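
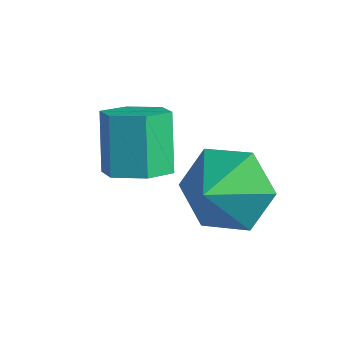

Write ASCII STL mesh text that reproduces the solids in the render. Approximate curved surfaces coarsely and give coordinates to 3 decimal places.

solid 
facet normal 0.403 -0.269 -0.875
outer loop
vertex -0.385 1.956 -0.088
vertex -0.97 2.152 -0.418
vertex -0.452 2.613 -0.321
endloop
endfacet
facet normal 0.910 0.218 0.352
outer loop
vertex -0.385 1.956 -0.088
vertex -0.452 2.613 -0.321
vertex -0.945 2.331 1.128
endloop
endfacet
facet normal 0.911 0.216 0.352
outer loop
vertex -0.945 2.331 1.128
vertex -0.452 2.613 -0.321
vertex -1.011 2.988 0.895
endloop
endfacet
facet normal -0.403 0.270 0.875
outer loop
vertex -0.945 2.331 1.128
vertex -1.011 2.988 0.895
vertex -1.53 2.528 0.798
endloop
endfacet
facet normal 0.403 -0.269 -0.875
outer loop
vertex -0.452 2.613 -0.321
vertex -0.97 2.152 -0.418
vertex -1.037 2.809 -0.651
endloop
endfacet
facet normal 0.372 0.921 -0.113
outer loop
vertex -0.452 2.613 -0.321
vertex -1.037 2.809 -0.651
vertex -1.011 2.988 0.895
endloop
endfacet
facet normal 0.372 0.921 -0.113
outer loop
vertex -1.011 2.988 0.895
vertex -1.037 2.809 -0.651
vertex -1.596 3.184 0.565
endloop
endfacet
facet normal -0.403 0.270 0.875
outer loop
vertex -1.011 2.988 0.895
vertex -1.596 3.184 0.565
vertex -1.53 2.528 0.798
endloop
endfacet
facet normal 0.403 -0.269 -0.875
outer loop
vertex -1.037 2.809 -0.651
vertex -0.97 2.152 -0.418
vertex -1.555 2.349 -0.748
endloop
endfacet
facet normal -0.538 0.704 -0.464
outer loop
vertex -1.037 2.809 -0.651
vertex -1.555 2.349 -0.748
vertex -1.596 3.184 0.565
endloop
endfacet
facet normal -0.537 0.704 -0.465
outer loop
vertex -1.596 3.184 0.565
vertex -1.555 2.349 -0.748
vertex -2.115 2.724 0.468
endloop
endfacet
facet normal -0.403 0.270 0.875
outer loop
vertex -1.596 3.184 0.565
vertex -2.115 2.724 0.468
vertex -1.53 2.528 0.798
endloop
endfacet
facet normal 0.403 -0.270 -0.875
outer loop
vertex -1.555 2.349 -0.748
vertex -0.97 2.152 -0.418
vertex -1.489 1.692 -0.515
endloop
endfacet
facet normal -0.910 -0.216 -0.353
outer loop
vertex -1.555 2.349 -0.748
vertex -1.489 1.692 -0.515
vertex -2.115 2.724 0.468
endloop
endfacet
facet normal -0.911 -0.218 -0.352
outer loop
vertex -2.115 2.724 0.468
vertex -1.489 1.692 -0.515
vertex -2.048 2.067 0.701
endloop
endfacet
facet normal -0.403 0.269 0.875
outer loop
vertex -2.115 2.724 0.468
vertex -2.048 2.067 0.701
vertex -1.53 2.528 0.798
endloop
endfacet
facet normal 0.403 -0.270 -0.875
outer loop
vertex -1.489 1.692 -0.515
vertex -0.97 2.152 -0.418
vertex -0.904 1.496 -0.185
endloop
endfacet
facet normal -0.372 -0.921 0.113
outer loop
vertex -1.489 1.692 -0.515
vertex -0.904 1.496 -0.185
vertex -2.048 2.067 0.701
endloop
endfacet
facet normal -0.372 -0.921 0.113
outer loop
vertex -2.048 2.067 0.701
vertex -0.904 1.496 -0.185
vertex -1.463 1.871 1.031
endloop
endfacet
facet normal -0.403 0.269 0.875
outer loop
vertex -2.048 2.067 0.701
vertex -1.463 1.871 1.031
vertex -1.53 2.528 0.798
endloop
endfacet
facet normal 0.403 -0.270 -0.875
outer loop
vertex -0.904 1.496 -0.185
vertex -0.97 2.152 -0.418
vertex -0.385 1.956 -0.088
endloop
endfacet
facet normal 0.537 -0.704 0.464
outer loop
vertex -0.904 1.496 -0.185
vertex -0.385 1.956 -0.088
vertex -1.463 1.871 1.031
endloop
endfacet
facet normal 0.538 -0.704 0.465
outer loop
vertex -1.463 1.871 1.031
vertex -0.385 1.956 -0.088
vertex -0.945 2.331 1.128
endloop
endfacet
facet normal -0.403 0.269 0.875
outer loop
vertex -1.463 1.871 1.031
vertex -0.945 2.331 1.128
vertex -1.53 2.528 0.798
endloop
endfacet
facet normal -0.322 0.807 -0.494
outer loop
vertex 0.631 3.577 -1.787
vertex -0.166 3.646 -1.155
vertex 0.704 4.129 -0.933
endloop
endfacet
facet normal 0.926 -0.347 0.145
outer loop
vertex 0.631 3.577 -1.787
vertex 0.704 4.129 -0.933
vertex 0.166 2.814 -0.645
endloop
endfacet
facet normal -0.322 0.808 -0.494
outer loop
vertex 0.704 4.129 -0.933
vertex -0.166 3.646 -1.155
vertex -0.093 4.198 -0.3
endloop
endfacet
facet normal 0.616 -0.080 0.784
outer loop
vertex 0.704 4.129 -0.933
vertex -0.093 4.198 -0.3
vertex 0.166 2.814 -0.645
endloop
endfacet
facet normal -0.323 0.807 -0.494
outer loop
vertex -0.093 4.198 -0.3
vertex -0.166 3.646 -1.155
vertex -0.963 3.714 -0.522
endloop
endfacet
facet normal -0.101 -0.258 0.961
outer loop
vertex -0.093 4.198 -0.3
vertex -0.963 3.714 -0.522
vertex 0.166 2.814 -0.645
endloop
endfacet
facet normal -0.323 0.807 -0.494
outer loop
vertex -0.963 3.714 -0.522
vertex -0.166 3.646 -1.155
vertex -1.036 3.162 -1.376
endloop
endfacet
facet normal -0.507 -0.704 0.498
outer loop
vertex -0.963 3.714 -0.522
vertex -1.036 3.162 -1.376
vertex 0.166 2.814 -0.645
endloop
endfacet
facet normal -0.323 0.807 -0.495
outer loop
vertex -1.036 3.162 -1.376
vertex -0.166 3.646 -1.155
vertex -0.239 3.093 -2.009
endloop
endfacet
facet normal -0.196 -0.971 -0.140
outer loop
vertex -1.036 3.162 -1.376
vertex -0.239 3.093 -2.009
vertex 0.166 2.814 -0.645
endloop
endfacet
facet normal -0.323 0.807 -0.495
outer loop
vertex -0.239 3.093 -2.009
vertex -0.166 3.646 -1.155
vertex 0.631 3.577 -1.787
endloop
endfacet
facet normal 0.522 -0.792 -0.317
outer loop
vertex -0.239 3.093 -2.009
vertex 0.631 3.577 -1.787
vertex 0.166 2.814 -0.645
endloop
endfacet

endsolid


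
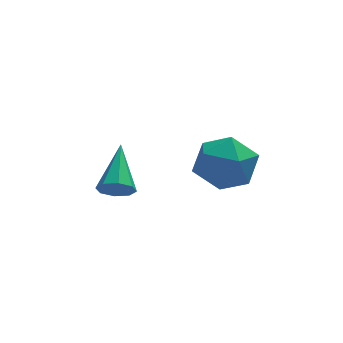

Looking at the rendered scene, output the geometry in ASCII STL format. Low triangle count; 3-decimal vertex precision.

solid 
facet normal -0.222 -0.829 -0.514
outer loop
vertex -0.471 2.202 -0.686
vertex -0.836 2.067 -0.311
vertex -0.847 2.354 -0.769
endloop
endfacet
facet normal 0.405 0.650 -0.643
outer loop
vertex -0.471 2.202 -0.686
vertex -0.847 2.354 -0.769
vertex -0.484 3.393 0.511
endloop
endfacet
facet normal -0.220 -0.829 -0.514
outer loop
vertex -0.847 2.354 -0.769
vertex -0.836 2.067 -0.311
vertex -1.216 2.337 -0.584
endloop
endfacet
facet normal -0.309 0.779 -0.545
outer loop
vertex -0.847 2.354 -0.769
vertex -1.216 2.337 -0.584
vertex -0.484 3.393 0.511
endloop
endfacet
facet normal -0.219 -0.829 -0.515
outer loop
vertex -1.216 2.337 -0.584
vertex -0.836 2.067 -0.311
vertex -1.363 2.162 -0.24
endloop
endfacet
facet normal -0.802 0.596 -0.039
outer loop
vertex -1.216 2.337 -0.584
vertex -1.363 2.162 -0.24
vertex -0.484 3.393 0.511
endloop
endfacet
facet normal -0.219 -0.830 -0.513
outer loop
vertex -1.363 2.162 -0.24
vertex -0.836 2.067 -0.311
vertex -1.201 1.932 0.063
endloop
endfacet
facet normal -0.788 0.209 0.580
outer loop
vertex -1.363 2.162 -0.24
vertex -1.201 1.932 0.063
vertex -0.484 3.393 0.511
endloop
endfacet
facet normal -0.222 -0.828 -0.515
outer loop
vertex -1.201 1.932 0.063
vertex -0.836 2.067 -0.311
vertex -0.826 1.78 0.146
endloop
endfacet
facet normal -0.274 -0.157 0.949
outer loop
vertex -1.201 1.932 0.063
vertex -0.826 1.78 0.146
vertex -0.484 3.393 0.511
endloop
endfacet
facet normal -0.220 -0.828 -0.515
outer loop
vertex -0.826 1.78 0.146
vertex -0.836 2.067 -0.311
vertex -0.457 1.797 -0.039
endloop
endfacet
facet normal 0.440 -0.286 0.851
outer loop
vertex -0.826 1.78 0.146
vertex -0.457 1.797 -0.039
vertex -0.484 3.393 0.511
endloop
endfacet
facet normal -0.220 -0.828 -0.515
outer loop
vertex -0.457 1.797 -0.039
vertex -0.836 2.067 -0.311
vertex -0.31 1.972 -0.383
endloop
endfacet
facet normal 0.933 -0.103 0.346
outer loop
vertex -0.457 1.797 -0.039
vertex -0.31 1.972 -0.383
vertex -0.484 3.393 0.511
endloop
endfacet
facet normal -0.220 -0.830 -0.513
outer loop
vertex -0.31 1.972 -0.383
vertex -0.836 2.067 -0.311
vertex -0.471 2.202 -0.686
endloop
endfacet
facet normal 0.919 0.284 -0.273
outer loop
vertex -0.31 1.972 -0.383
vertex -0.471 2.202 -0.686
vertex -0.484 3.393 0.511
endloop
endfacet
facet normal -0.907 0.254 0.336
outer loop
vertex 1.285 2.62 -0.256
vertex 1.52 2.285 0.632
vertex 1.695 3.218 0.399
endloop
endfacet
facet normal -0.700 0.688 -0.190
outer loop
vertex 1.285 2.62 -0.256
vertex 1.695 3.218 0.399
vertex 1.98 3.249 -0.536
endloop
endfacet
facet normal -0.571 0.290 -0.768
outer loop
vertex 1.285 2.62 -0.256
vertex 1.98 3.249 -0.536
vertex 1.98 2.334 -0.881
endloop
endfacet
facet normal -0.699 -0.392 -0.598
outer loop
vertex 1.285 2.62 -0.256
vertex 1.98 2.334 -0.881
vertex 1.696 1.738 -0.159
endloop
endfacet
facet normal -0.907 -0.413 0.084
outer loop
vertex 1.285 2.62 -0.256
vertex 1.696 1.738 -0.159
vertex 1.52 2.285 0.632
endloop
endfacet
facet normal -0.087 0.996 0.007
outer loop
vertex 1.98 3.249 -0.536
vertex 1.695 3.218 0.399
vertex 2.644 3.302 0.179
endloop
endfacet
facet normal -0.422 0.293 0.858
outer loop
vertex 1.695 3.218 0.399
vertex 1.52 2.285 0.632
vertex 2.36 2.706 0.901
endloop
endfacet
facet normal -0.422 -0.787 0.450
outer loop
vertex 1.52 2.285 0.632
vertex 1.696 1.738 -0.159
vertex 2.36 1.791 0.556
endloop
endfacet
facet normal -0.085 -0.752 -0.654
outer loop
vertex 1.696 1.738 -0.159
vertex 1.98 2.334 -0.881
vertex 2.645 1.822 -0.379
endloop
endfacet
facet normal 0.122 0.350 -0.929
outer loop
vertex 1.98 2.334 -0.881
vertex 1.98 3.249 -0.536
vertex 2.82 2.755 -0.612
endloop
endfacet
facet normal 0.699 0.392 0.598
outer loop
vertex 3.055 2.42 0.276
vertex 2.644 3.302 0.179
vertex 2.36 2.706 0.901
endloop
endfacet
facet normal 0.571 -0.290 0.768
outer loop
vertex 3.055 2.42 0.276
vertex 2.36 2.706 0.901
vertex 2.36 1.791 0.556
endloop
endfacet
facet normal 0.700 -0.688 0.190
outer loop
vertex 3.055 2.42 0.276
vertex 2.36 1.791 0.556
vertex 2.645 1.822 -0.379
endloop
endfacet
facet normal 0.907 -0.254 -0.336
outer loop
vertex 3.055 2.42 0.276
vertex 2.645 1.822 -0.379
vertex 2.82 2.755 -0.612
endloop
endfacet
facet normal 0.907 0.413 -0.084
outer loop
vertex 3.055 2.42 0.276
vertex 2.82 2.755 -0.612
vertex 2.644 3.302 0.179
endloop
endfacet
facet normal 0.085 0.752 0.654
outer loop
vertex 2.36 2.706 0.901
vertex 2.644 3.302 0.179
vertex 1.695 3.218 0.399
endloop
endfacet
facet normal -0.122 -0.350 0.929
outer loop
vertex 2.36 1.791 0.556
vertex 2.36 2.706 0.901
vertex 1.52 2.285 0.632
endloop
endfacet
facet normal 0.087 -0.996 -0.007
outer loop
vertex 2.645 1.822 -0.379
vertex 2.36 1.791 0.556
vertex 1.696 1.738 -0.159
endloop
endfacet
facet normal 0.422 -0.293 -0.858
outer loop
vertex 2.82 2.755 -0.612
vertex 2.645 1.822 -0.379
vertex 1.98 2.334 -0.881
endloop
endfacet
facet normal 0.422 0.787 -0.450
outer loop
vertex 2.644 3.302 0.179
vertex 2.82 2.755 -0.612
vertex 1.98 3.249 -0.536
endloop
endfacet

endsolid


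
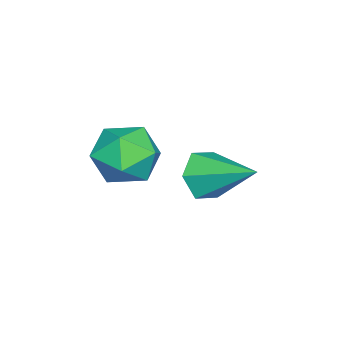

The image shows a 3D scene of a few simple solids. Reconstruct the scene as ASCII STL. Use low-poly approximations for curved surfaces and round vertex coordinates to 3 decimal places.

solid 
facet normal -0.207 -0.176 0.962
outer loop
vertex 2.374 -0.367 -1.297
vertex 2.651 -1.32 -1.412
vertex 3.324 -0.633 -1.141
endloop
endfacet
facet normal -0.002 0.501 0.866
outer loop
vertex 2.374 -0.367 -1.297
vertex 3.324 -0.633 -1.141
vertex 3.116 0.213 -1.631
endloop
endfacet
facet normal -0.448 0.801 0.397
outer loop
vertex 2.374 -0.367 -1.297
vertex 3.116 0.213 -1.631
vertex 2.315 0.049 -2.204
endloop
endfacet
facet normal -0.929 0.310 0.203
outer loop
vertex 2.374 -0.367 -1.297
vertex 2.315 0.049 -2.204
vertex 2.028 -0.898 -2.069
endloop
endfacet
facet normal -0.781 -0.293 0.552
outer loop
vertex 2.374 -0.367 -1.297
vertex 2.028 -0.898 -2.069
vertex 2.651 -1.32 -1.412
endloop
endfacet
facet normal 0.650 0.494 0.577
outer loop
vertex 3.116 0.213 -1.631
vertex 3.324 -0.633 -1.141
vertex 3.852 -0.382 -1.951
endloop
endfacet
facet normal 0.318 -0.601 0.733
outer loop
vertex 3.324 -0.633 -1.141
vertex 2.651 -1.32 -1.412
vertex 3.565 -1.329 -1.816
endloop
endfacet
facet normal -0.609 -0.790 0.070
outer loop
vertex 2.651 -1.32 -1.412
vertex 2.028 -0.898 -2.069
vertex 2.764 -1.493 -2.389
endloop
endfacet
facet normal -0.848 0.187 -0.495
outer loop
vertex 2.028 -0.898 -2.069
vertex 2.315 0.049 -2.204
vertex 2.556 -0.647 -2.879
endloop
endfacet
facet normal -0.071 0.981 -0.182
outer loop
vertex 2.315 0.049 -2.204
vertex 3.116 0.213 -1.631
vertex 3.229 0.04 -2.608
endloop
endfacet
facet normal 0.929 -0.310 -0.203
outer loop
vertex 3.506 -0.913 -2.723
vertex 3.852 -0.382 -1.951
vertex 3.565 -1.329 -1.816
endloop
endfacet
facet normal 0.448 -0.801 -0.397
outer loop
vertex 3.506 -0.913 -2.723
vertex 3.565 -1.329 -1.816
vertex 2.764 -1.493 -2.389
endloop
endfacet
facet normal 0.002 -0.501 -0.866
outer loop
vertex 3.506 -0.913 -2.723
vertex 2.764 -1.493 -2.389
vertex 2.556 -0.647 -2.879
endloop
endfacet
facet normal 0.207 0.176 -0.962
outer loop
vertex 3.506 -0.913 -2.723
vertex 2.556 -0.647 -2.879
vertex 3.229 0.04 -2.608
endloop
endfacet
facet normal 0.781 0.293 -0.552
outer loop
vertex 3.506 -0.913 -2.723
vertex 3.229 0.04 -2.608
vertex 3.852 -0.382 -1.951
endloop
endfacet
facet normal 0.848 -0.187 0.495
outer loop
vertex 3.565 -1.329 -1.816
vertex 3.852 -0.382 -1.951
vertex 3.324 -0.633 -1.141
endloop
endfacet
facet normal 0.071 -0.981 0.182
outer loop
vertex 2.764 -1.493 -2.389
vertex 3.565 -1.329 -1.816
vertex 2.651 -1.32 -1.412
endloop
endfacet
facet normal -0.650 -0.494 -0.577
outer loop
vertex 2.556 -0.647 -2.879
vertex 2.764 -1.493 -2.389
vertex 2.028 -0.898 -2.069
endloop
endfacet
facet normal -0.318 0.601 -0.733
outer loop
vertex 3.229 0.04 -2.608
vertex 2.556 -0.647 -2.879
vertex 2.315 0.049 -2.204
endloop
endfacet
facet normal 0.609 0.790 -0.070
outer loop
vertex 3.852 -0.382 -1.951
vertex 3.229 0.04 -2.608
vertex 3.116 0.213 -1.631
endloop
endfacet
facet normal -0.255 -0.856 -0.449
outer loop
vertex 2.78 1.124 -3.323
vertex 2.088 1.12 -2.923
vertex 2.135 1.48 -3.636
endloop
endfacet
facet normal 0.591 0.559 -0.582
outer loop
vertex 2.78 1.124 -3.323
vertex 2.135 1.48 -3.636
vertex 2.532 2.62 -2.137
endloop
endfacet
facet normal -0.255 -0.856 -0.449
outer loop
vertex 2.135 1.48 -3.636
vertex 2.088 1.12 -2.923
vertex 1.443 1.476 -3.236
endloop
endfacet
facet normal -0.307 0.795 -0.523
outer loop
vertex 2.135 1.48 -3.636
vertex 1.443 1.476 -3.236
vertex 2.532 2.62 -2.137
endloop
endfacet
facet normal -0.255 -0.856 -0.449
outer loop
vertex 1.443 1.476 -3.236
vertex 2.088 1.12 -2.923
vertex 1.395 1.116 -2.522
endloop
endfacet
facet normal -0.804 0.551 0.224
outer loop
vertex 1.443 1.476 -3.236
vertex 1.395 1.116 -2.522
vertex 2.532 2.62 -2.137
endloop
endfacet
facet normal -0.254 -0.857 -0.448
outer loop
vertex 1.395 1.116 -2.522
vertex 2.088 1.12 -2.923
vertex 2.04 0.761 -2.209
endloop
endfacet
facet normal -0.403 0.071 0.912
outer loop
vertex 1.395 1.116 -2.522
vertex 2.04 0.761 -2.209
vertex 2.532 2.62 -2.137
endloop
endfacet
facet normal -0.254 -0.857 -0.448
outer loop
vertex 2.04 0.761 -2.209
vertex 2.088 1.12 -2.923
vertex 2.733 0.765 -2.61
endloop
endfacet
facet normal 0.495 -0.164 0.853
outer loop
vertex 2.04 0.761 -2.209
vertex 2.733 0.765 -2.61
vertex 2.532 2.62 -2.137
endloop
endfacet
facet normal -0.254 -0.857 -0.448
outer loop
vertex 2.733 0.765 -2.61
vertex 2.088 1.12 -2.923
vertex 2.78 1.124 -3.323
endloop
endfacet
facet normal 0.991 0.080 0.106
outer loop
vertex 2.733 0.765 -2.61
vertex 2.78 1.124 -3.323
vertex 2.532 2.62 -2.137
endloop
endfacet

endsolid


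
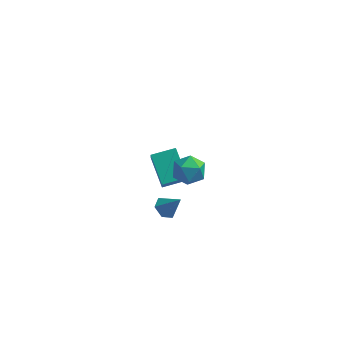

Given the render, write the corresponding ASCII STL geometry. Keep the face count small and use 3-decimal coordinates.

solid 
facet normal -0.867 -0.473 -0.160
outer loop
vertex -0.401 1.74 -3.826
vertex -1.36 3.166 -2.843
vertex -0.51 2.202 -4.603
endloop
endfacet
facet normal 0.485 -0.720 -0.496
outer loop
vertex 0.72 2.874 -4.377
vertex -0.401 1.74 -3.826
vertex -0.51 2.202 -4.603
endloop
endfacet
facet normal -0.866 -0.474 -0.159
outer loop
vertex -0.51 2.202 -4.603
vertex -1.36 3.166 -2.843
vertex -1.47 3.628 -3.62
endloop
endfacet
facet normal -0.120 0.507 -0.853
outer loop
vertex -1.47 3.628 -3.62
vertex 0.72 2.874 -4.377
vertex -0.51 2.202 -4.603
endloop
endfacet
facet normal 0.120 -0.507 0.853
outer loop
vertex -0.401 1.74 -3.826
vertex -0.13 3.838 -2.617
vertex -1.36 3.166 -2.843
endloop
endfacet
facet normal 0.484 -0.720 -0.497
outer loop
vertex 0.83 2.412 -3.6
vertex -0.401 1.74 -3.826
vertex 0.72 2.874 -4.377
endloop
endfacet
facet normal 0.120 -0.507 0.853
outer loop
vertex 0.83 2.412 -3.6
vertex -0.13 3.838 -2.617
vertex -0.401 1.74 -3.826
endloop
endfacet
facet normal -0.485 0.720 0.497
outer loop
vertex -1.36 3.166 -2.843
vertex -0.13 3.838 -2.617
vertex -1.47 3.628 -3.62
endloop
endfacet
facet normal -0.120 0.507 -0.853
outer loop
vertex -0.239 4.3 -3.394
vertex 0.72 2.874 -4.377
vertex -1.47 3.628 -3.62
endloop
endfacet
facet normal -0.484 0.720 0.496
outer loop
vertex -1.47 3.628 -3.62
vertex -0.13 3.838 -2.617
vertex -0.239 4.3 -3.394
endloop
endfacet
facet normal 0.866 0.473 0.159
outer loop
vertex -0.239 4.3 -3.394
vertex 0.83 2.412 -3.6
vertex 0.72 2.874 -4.377
endloop
endfacet
facet normal 0.866 0.473 0.160
outer loop
vertex -0.13 3.838 -2.617
vertex 0.83 2.412 -3.6
vertex -0.239 4.3 -3.394
endloop
endfacet
facet normal -0.603 0.072 -0.794
outer loop
vertex 1.364 -3.332 -0.617
vertex 0.919 -2.993 -0.248
vertex 1.398 -2.664 -0.582
endloop
endfacet
facet normal 0.971 -0.037 -0.237
outer loop
vertex 1.364 -3.332 -0.617
vertex 1.398 -2.664 -0.582
vertex 1.721 -3.087 0.808
endloop
endfacet
facet normal -0.603 0.070 -0.795
outer loop
vertex 1.398 -2.664 -0.582
vertex 0.919 -2.993 -0.248
vertex 0.952 -2.324 -0.214
endloop
endfacet
facet normal 0.646 0.759 0.081
outer loop
vertex 1.398 -2.664 -0.582
vertex 0.952 -2.324 -0.214
vertex 1.721 -3.087 0.808
endloop
endfacet
facet normal -0.603 0.070 -0.794
outer loop
vertex 0.952 -2.324 -0.214
vertex 0.919 -2.993 -0.248
vertex 0.474 -2.654 0.12
endloop
endfacet
facet normal -0.085 0.767 0.636
outer loop
vertex 0.952 -2.324 -0.214
vertex 0.474 -2.654 0.12
vertex 1.721 -3.087 0.808
endloop
endfacet
facet normal -0.603 0.071 -0.795
outer loop
vertex 0.474 -2.654 0.12
vertex 0.919 -2.993 -0.248
vertex 0.44 -3.322 0.086
endloop
endfacet
facet normal -0.488 -0.020 0.873
outer loop
vertex 0.474 -2.654 0.12
vertex 0.44 -3.322 0.086
vertex 1.721 -3.087 0.808
endloop
endfacet
facet normal -0.603 0.071 -0.795
outer loop
vertex 0.44 -3.322 0.086
vertex 0.919 -2.993 -0.248
vertex 0.886 -3.661 -0.283
endloop
endfacet
facet normal -0.162 -0.817 0.554
outer loop
vertex 0.44 -3.322 0.086
vertex 0.886 -3.661 -0.283
vertex 1.721 -3.087 0.808
endloop
endfacet
facet normal -0.604 0.071 -0.794
outer loop
vertex 0.886 -3.661 -0.283
vertex 0.919 -2.993 -0.248
vertex 1.364 -3.332 -0.617
endloop
endfacet
facet normal 0.567 -0.824 -0.000
outer loop
vertex 0.886 -3.661 -0.283
vertex 1.364 -3.332 -0.617
vertex 1.721 -3.087 0.808
endloop
endfacet
facet normal -0.758 0.640 -0.129
outer loop
vertex 1.486 -2.63 2.655
vertex 1.289 -2.679 3.568
vertex 1.888 -2.033 3.253
endloop
endfacet
facet normal -0.237 0.763 -0.602
outer loop
vertex 1.486 -2.63 2.655
vertex 1.888 -2.033 3.253
vertex 2.393 -2.418 2.566
endloop
endfacet
facet normal -0.134 0.165 -0.977
outer loop
vertex 1.486 -2.63 2.655
vertex 2.393 -2.418 2.566
vertex 2.106 -3.302 2.456
endloop
endfacet
facet normal -0.592 -0.328 -0.737
outer loop
vertex 1.486 -2.63 2.655
vertex 2.106 -3.302 2.456
vertex 1.423 -3.463 3.076
endloop
endfacet
facet normal -0.977 -0.034 -0.213
outer loop
vertex 1.486 -2.63 2.655
vertex 1.423 -3.463 3.076
vertex 1.289 -2.679 3.568
endloop
endfacet
facet normal 0.362 0.901 -0.239
outer loop
vertex 2.393 -2.418 2.566
vertex 1.888 -2.033 3.253
vertex 2.757 -2.337 3.424
endloop
endfacet
facet normal -0.481 0.702 0.526
outer loop
vertex 1.888 -2.033 3.253
vertex 1.289 -2.679 3.568
vertex 2.074 -2.498 4.044
endloop
endfacet
facet normal -0.835 -0.388 0.391
outer loop
vertex 1.289 -2.679 3.568
vertex 1.423 -3.463 3.076
vertex 1.787 -3.382 3.934
endloop
endfacet
facet normal -0.212 -0.863 -0.458
outer loop
vertex 1.423 -3.463 3.076
vertex 2.106 -3.302 2.456
vertex 2.292 -3.767 3.247
endloop
endfacet
facet normal 0.528 -0.066 -0.846
outer loop
vertex 2.106 -3.302 2.456
vertex 2.393 -2.418 2.566
vertex 2.891 -3.121 2.932
endloop
endfacet
facet normal 0.592 0.328 0.737
outer loop
vertex 2.694 -3.17 3.845
vertex 2.757 -2.337 3.424
vertex 2.074 -2.498 4.044
endloop
endfacet
facet normal 0.134 -0.165 0.977
outer loop
vertex 2.694 -3.17 3.845
vertex 2.074 -2.498 4.044
vertex 1.787 -3.382 3.934
endloop
endfacet
facet normal 0.237 -0.763 0.602
outer loop
vertex 2.694 -3.17 3.845
vertex 1.787 -3.382 3.934
vertex 2.292 -3.767 3.247
endloop
endfacet
facet normal 0.758 -0.640 0.129
outer loop
vertex 2.694 -3.17 3.845
vertex 2.292 -3.767 3.247
vertex 2.891 -3.121 2.932
endloop
endfacet
facet normal 0.977 0.034 0.213
outer loop
vertex 2.694 -3.17 3.845
vertex 2.891 -3.121 2.932
vertex 2.757 -2.337 3.424
endloop
endfacet
facet normal 0.212 0.863 0.458
outer loop
vertex 2.074 -2.498 4.044
vertex 2.757 -2.337 3.424
vertex 1.888 -2.033 3.253
endloop
endfacet
facet normal -0.528 0.066 0.846
outer loop
vertex 1.787 -3.382 3.934
vertex 2.074 -2.498 4.044
vertex 1.289 -2.679 3.568
endloop
endfacet
facet normal -0.362 -0.901 0.239
outer loop
vertex 2.292 -3.767 3.247
vertex 1.787 -3.382 3.934
vertex 1.423 -3.463 3.076
endloop
endfacet
facet normal 0.481 -0.702 -0.526
outer loop
vertex 2.891 -3.121 2.932
vertex 2.292 -3.767 3.247
vertex 2.106 -3.302 2.456
endloop
endfacet
facet normal 0.835 0.388 -0.391
outer loop
vertex 2.757 -2.337 3.424
vertex 2.891 -3.121 2.932
vertex 2.393 -2.418 2.566
endloop
endfacet

endsolid


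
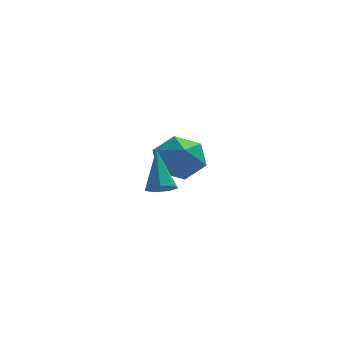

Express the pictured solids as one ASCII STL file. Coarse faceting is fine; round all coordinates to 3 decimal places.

solid 
facet normal -0.136 0.821 -0.555
outer loop
vertex 1.686 3.9 -1.151
vertex 0.918 3.416 -1.678
vertex 0.695 3.965 -0.812
endloop
endfacet
facet normal 0.329 0.166 0.930
outer loop
vertex 1.686 3.9 -1.151
vertex 0.695 3.965 -0.812
vertex 1.182 1.824 -0.602
endloop
endfacet
facet normal -0.136 0.821 -0.555
outer loop
vertex 0.695 3.965 -0.812
vertex 0.918 3.416 -1.678
vertex -0.073 3.481 -1.339
endloop
endfacet
facet normal -0.547 -0.042 0.836
outer loop
vertex 0.695 3.965 -0.812
vertex -0.073 3.481 -1.339
vertex 1.182 1.824 -0.602
endloop
endfacet
facet normal -0.136 0.821 -0.555
outer loop
vertex -0.073 3.481 -1.339
vertex 0.918 3.416 -1.678
vertex 0.15 2.932 -2.206
endloop
endfacet
facet normal -0.818 -0.557 0.142
outer loop
vertex -0.073 3.481 -1.339
vertex 0.15 2.932 -2.206
vertex 1.182 1.824 -0.602
endloop
endfacet
facet normal -0.136 0.821 -0.555
outer loop
vertex 0.15 2.932 -2.206
vertex 0.918 3.416 -1.678
vertex 1.141 2.867 -2.545
endloop
endfacet
facet normal -0.213 -0.863 -0.459
outer loop
vertex 0.15 2.932 -2.206
vertex 1.141 2.867 -2.545
vertex 1.182 1.824 -0.602
endloop
endfacet
facet normal -0.136 0.821 -0.555
outer loop
vertex 1.141 2.867 -2.545
vertex 0.918 3.416 -1.678
vertex 1.91 3.351 -2.018
endloop
endfacet
facet normal 0.662 -0.654 -0.365
outer loop
vertex 1.141 2.867 -2.545
vertex 1.91 3.351 -2.018
vertex 1.182 1.824 -0.602
endloop
endfacet
facet normal -0.136 0.821 -0.555
outer loop
vertex 1.91 3.351 -2.018
vertex 0.918 3.416 -1.678
vertex 1.686 3.9 -1.151
endloop
endfacet
facet normal 0.934 -0.140 0.330
outer loop
vertex 1.91 3.351 -2.018
vertex 1.686 3.9 -1.151
vertex 1.182 1.824 -0.602
endloop
endfacet
facet normal 0.131 -0.597 -0.791
outer loop
vertex 0.992 -1.747 -0.808
vertex 0.545 -1.491 -1.075
vertex 1.107 -1.347 -1.091
endloop
endfacet
facet normal 0.889 0.064 0.453
outer loop
vertex 0.992 -1.747 -0.808
vertex 1.107 -1.347 -1.091
vertex 0.315 -0.429 0.335
endloop
endfacet
facet normal 0.131 -0.598 -0.791
outer loop
vertex 1.107 -1.347 -1.091
vertex 0.545 -1.491 -1.075
vertex 0.798 -1.056 -1.362
endloop
endfacet
facet normal 0.710 0.701 -0.057
outer loop
vertex 1.107 -1.347 -1.091
vertex 0.798 -1.056 -1.362
vertex 0.315 -0.429 0.335
endloop
endfacet
facet normal 0.129 -0.597 -0.792
outer loop
vertex 0.798 -1.056 -1.362
vertex 0.545 -1.491 -1.075
vertex 0.299 -1.092 -1.416
endloop
endfacet
facet normal -0.029 0.935 -0.354
outer loop
vertex 0.798 -1.056 -1.362
vertex 0.299 -1.092 -1.416
vertex 0.315 -0.429 0.335
endloop
endfacet
facet normal 0.129 -0.597 -0.792
outer loop
vertex 0.299 -1.092 -1.416
vertex 0.545 -1.491 -1.075
vertex -0.014 -1.429 -1.213
endloop
endfacet
facet normal -0.777 0.591 -0.217
outer loop
vertex 0.299 -1.092 -1.416
vertex -0.014 -1.429 -1.213
vertex 0.315 -0.429 0.335
endloop
endfacet
facet normal 0.129 -0.597 -0.792
outer loop
vertex -0.014 -1.429 -1.213
vertex 0.545 -1.491 -1.075
vertex 0.093 -1.813 -0.906
endloop
endfacet
facet normal -0.966 -0.069 0.250
outer loop
vertex -0.014 -1.429 -1.213
vertex 0.093 -1.813 -0.906
vertex 0.315 -0.429 0.335
endloop
endfacet
facet normal 0.129 -0.597 -0.792
outer loop
vertex 0.093 -1.813 -0.906
vertex 0.545 -1.491 -1.075
vertex 0.541 -1.955 -0.726
endloop
endfacet
facet normal -0.456 -0.553 0.698
outer loop
vertex 0.093 -1.813 -0.906
vertex 0.541 -1.955 -0.726
vertex 0.315 -0.429 0.335
endloop
endfacet
facet normal 0.131 -0.597 -0.792
outer loop
vertex 0.541 -1.955 -0.726
vertex 0.545 -1.491 -1.075
vertex 0.992 -1.747 -0.808
endloop
endfacet
facet normal 0.370 -0.493 0.787
outer loop
vertex 0.541 -1.955 -0.726
vertex 0.992 -1.747 -0.808
vertex 0.315 -0.429 0.335
endloop
endfacet

endsolid


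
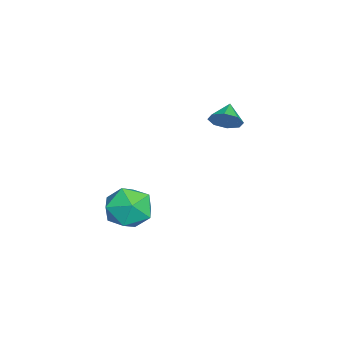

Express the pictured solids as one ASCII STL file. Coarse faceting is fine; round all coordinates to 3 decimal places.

solid 
facet normal 0.849 -0.119 -0.514
outer loop
vertex -1.651 3.349 0.309
vertex -2.076 3.391 -0.403
vertex -1.7 3.943 0.09
endloop
endfacet
facet normal -0.041 0.343 0.939
outer loop
vertex -1.651 3.349 0.309
vertex -1.7 3.943 0.09
vertex -3.044 3.529 0.183
endloop
endfacet
facet normal 0.850 -0.121 -0.513
outer loop
vertex -1.7 3.943 0.09
vertex -2.076 3.391 -0.403
vertex -1.968 4.214 -0.418
endloop
endfacet
facet normal -0.212 0.811 0.545
outer loop
vertex -1.7 3.943 0.09
vertex -1.968 4.214 -0.418
vertex -3.044 3.529 0.183
endloop
endfacet
facet normal 0.849 -0.121 -0.514
outer loop
vertex -1.968 4.214 -0.418
vertex -2.076 3.391 -0.403
vertex -2.3 4.003 -0.917
endloop
endfacet
facet normal -0.537 0.844 0.000
outer loop
vertex -1.968 4.214 -0.418
vertex -2.3 4.003 -0.917
vertex -3.044 3.529 0.183
endloop
endfacet
facet normal 0.850 -0.120 -0.513
outer loop
vertex -2.3 4.003 -0.917
vertex -2.076 3.391 -0.403
vertex -2.5 3.434 -1.115
endloop
endfacet
facet normal -0.825 0.421 -0.377
outer loop
vertex -2.3 4.003 -0.917
vertex -2.5 3.434 -1.115
vertex -3.044 3.529 0.183
endloop
endfacet
facet normal 0.850 -0.121 -0.513
outer loop
vertex -2.5 3.434 -1.115
vertex -2.076 3.391 -0.403
vertex -2.452 2.84 -0.896
endloop
endfacet
facet normal -0.907 -0.208 -0.365
outer loop
vertex -2.5 3.434 -1.115
vertex -2.452 2.84 -0.896
vertex -3.044 3.529 0.183
endloop
endfacet
facet normal 0.849 -0.120 -0.514
outer loop
vertex -2.452 2.84 -0.896
vertex -2.076 3.391 -0.403
vertex -2.183 2.569 -0.388
endloop
endfacet
facet normal -0.736 -0.677 0.029
outer loop
vertex -2.452 2.84 -0.896
vertex -2.183 2.569 -0.388
vertex -3.044 3.529 0.183
endloop
endfacet
facet normal 0.850 -0.120 -0.513
outer loop
vertex -2.183 2.569 -0.388
vertex -2.076 3.391 -0.403
vertex -1.852 2.779 0.111
endloop
endfacet
facet normal -0.412 -0.710 0.572
outer loop
vertex -2.183 2.569 -0.388
vertex -1.852 2.779 0.111
vertex -3.044 3.529 0.183
endloop
endfacet
facet normal 0.849 -0.121 -0.514
outer loop
vertex -1.852 2.779 0.111
vertex -2.076 3.391 -0.403
vertex -1.651 3.349 0.309
endloop
endfacet
facet normal -0.123 -0.287 0.950
outer loop
vertex -1.852 2.779 0.111
vertex -1.651 3.349 0.309
vertex -3.044 3.529 0.183
endloop
endfacet
facet normal 0.206 0.305 0.930
outer loop
vertex 3.052 0.46 -2.159
vertex 3.097 -0.711 -1.785
vertex 4.116 -0.156 -2.193
endloop
endfacet
facet normal 0.459 0.768 0.448
outer loop
vertex 3.052 0.46 -2.159
vertex 4.116 -0.156 -2.193
vertex 3.8 0.578 -3.128
endloop
endfacet
facet normal -0.091 0.995 0.051
outer loop
vertex 3.052 0.46 -2.159
vertex 3.8 0.578 -3.128
vertex 2.586 0.476 -3.298
endloop
endfacet
facet normal -0.682 0.673 0.288
outer loop
vertex 3.052 0.46 -2.159
vertex 2.586 0.476 -3.298
vertex 2.152 -0.32 -2.467
endloop
endfacet
facet normal -0.498 0.246 0.831
outer loop
vertex 3.052 0.46 -2.159
vertex 2.152 -0.32 -2.467
vertex 3.097 -0.711 -1.785
endloop
endfacet
facet normal 0.909 0.416 0.020
outer loop
vertex 3.8 0.578 -3.128
vertex 4.116 -0.156 -2.193
vertex 4.308 -0.52 -3.353
endloop
endfacet
facet normal 0.501 -0.331 0.800
outer loop
vertex 4.116 -0.156 -2.193
vertex 3.097 -0.711 -1.785
vertex 3.874 -1.316 -2.522
endloop
endfacet
facet normal -0.639 -0.427 0.640
outer loop
vertex 3.097 -0.711 -1.785
vertex 2.152 -0.32 -2.467
vertex 2.66 -1.418 -2.692
endloop
endfacet
facet normal -0.935 0.262 -0.237
outer loop
vertex 2.152 -0.32 -2.467
vertex 2.586 0.476 -3.298
vertex 2.344 -0.684 -3.627
endloop
endfacet
facet normal 0.021 0.784 -0.621
outer loop
vertex 2.586 0.476 -3.298
vertex 3.8 0.578 -3.128
vertex 3.363 -0.129 -4.035
endloop
endfacet
facet normal 0.682 -0.673 -0.288
outer loop
vertex 3.408 -1.3 -3.661
vertex 4.308 -0.52 -3.353
vertex 3.874 -1.316 -2.522
endloop
endfacet
facet normal 0.091 -0.995 -0.051
outer loop
vertex 3.408 -1.3 -3.661
vertex 3.874 -1.316 -2.522
vertex 2.66 -1.418 -2.692
endloop
endfacet
facet normal -0.459 -0.768 -0.448
outer loop
vertex 3.408 -1.3 -3.661
vertex 2.66 -1.418 -2.692
vertex 2.344 -0.684 -3.627
endloop
endfacet
facet normal -0.206 -0.305 -0.930
outer loop
vertex 3.408 -1.3 -3.661
vertex 2.344 -0.684 -3.627
vertex 3.363 -0.129 -4.035
endloop
endfacet
facet normal 0.498 -0.246 -0.831
outer loop
vertex 3.408 -1.3 -3.661
vertex 3.363 -0.129 -4.035
vertex 4.308 -0.52 -3.353
endloop
endfacet
facet normal 0.935 -0.262 0.237
outer loop
vertex 3.874 -1.316 -2.522
vertex 4.308 -0.52 -3.353
vertex 4.116 -0.156 -2.193
endloop
endfacet
facet normal -0.021 -0.784 0.621
outer loop
vertex 2.66 -1.418 -2.692
vertex 3.874 -1.316 -2.522
vertex 3.097 -0.711 -1.785
endloop
endfacet
facet normal -0.909 -0.416 -0.020
outer loop
vertex 2.344 -0.684 -3.627
vertex 2.66 -1.418 -2.692
vertex 2.152 -0.32 -2.467
endloop
endfacet
facet normal -0.501 0.331 -0.800
outer loop
vertex 3.363 -0.129 -4.035
vertex 2.344 -0.684 -3.627
vertex 2.586 0.476 -3.298
endloop
endfacet
facet normal 0.639 0.427 -0.640
outer loop
vertex 4.308 -0.52 -3.353
vertex 3.363 -0.129 -4.035
vertex 3.8 0.578 -3.128
endloop
endfacet

endsolid


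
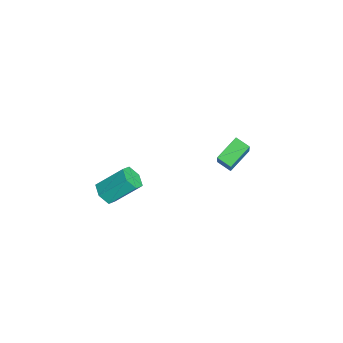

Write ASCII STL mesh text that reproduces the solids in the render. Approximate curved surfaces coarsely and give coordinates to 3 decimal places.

solid 
facet normal -0.565 0.081 -0.821
outer loop
vertex -2.479 1.921 -3.598
vertex -3.351 2.99 -2.893
vertex -1.948 2.554 -3.901
endloop
endfacet
facet normal 0.563 -0.690 -0.455
outer loop
vertex -0.949 2.41 -2.447
vertex -2.479 1.921 -3.598
vertex -1.948 2.554 -3.901
endloop
endfacet
facet normal -0.565 0.081 -0.821
outer loop
vertex -1.948 2.554 -3.901
vertex -3.351 2.99 -2.893
vertex -2.82 3.623 -3.196
endloop
endfacet
facet normal 0.604 0.719 -0.344
outer loop
vertex -2.82 3.623 -3.196
vertex -0.949 2.41 -2.447
vertex -1.948 2.554 -3.901
endloop
endfacet
facet normal -0.604 -0.719 0.344
outer loop
vertex -2.479 1.921 -3.598
vertex -2.352 2.846 -1.439
vertex -3.351 2.99 -2.893
endloop
endfacet
facet normal 0.563 -0.690 -0.455
outer loop
vertex -1.48 1.777 -2.144
vertex -2.479 1.921 -3.598
vertex -0.949 2.41 -2.447
endloop
endfacet
facet normal -0.604 -0.719 0.344
outer loop
vertex -1.48 1.777 -2.144
vertex -2.352 2.846 -1.439
vertex -2.479 1.921 -3.598
endloop
endfacet
facet normal -0.563 0.690 0.455
outer loop
vertex -3.351 2.99 -2.893
vertex -2.352 2.846 -1.439
vertex -2.82 3.623 -3.196
endloop
endfacet
facet normal 0.604 0.719 -0.344
outer loop
vertex -1.821 3.479 -1.742
vertex -0.949 2.41 -2.447
vertex -2.82 3.623 -3.196
endloop
endfacet
facet normal -0.563 0.690 0.455
outer loop
vertex -2.82 3.623 -3.196
vertex -2.352 2.846 -1.439
vertex -1.821 3.479 -1.742
endloop
endfacet
facet normal 0.565 -0.081 0.821
outer loop
vertex -1.821 3.479 -1.742
vertex -1.48 1.777 -2.144
vertex -0.949 2.41 -2.447
endloop
endfacet
facet normal 0.565 -0.081 0.821
outer loop
vertex -2.352 2.846 -1.439
vertex -1.48 1.777 -2.144
vertex -1.821 3.479 -1.742
endloop
endfacet
facet normal -0.018 -0.750 -0.662
outer loop
vertex 4.012 -4.558 1.336
vertex 3.515 -4.216 0.962
vertex 4.202 -4.108 0.821
endloop
endfacet
facet normal 0.963 -0.189 0.190
outer loop
vertex 4.012 -4.558 1.336
vertex 4.202 -4.108 0.821
vertex 4.042 -3.245 2.493
endloop
endfacet
facet normal 0.963 -0.189 0.190
outer loop
vertex 4.042 -3.245 2.493
vertex 4.202 -4.108 0.821
vertex 4.232 -2.795 1.978
endloop
endfacet
facet normal 0.016 0.750 0.661
outer loop
vertex 4.042 -3.245 2.493
vertex 4.232 -2.795 1.978
vertex 3.545 -2.904 2.118
endloop
endfacet
facet normal -0.017 -0.751 -0.660
outer loop
vertex 4.202 -4.108 0.821
vertex 3.515 -4.216 0.962
vertex 3.705 -3.767 0.446
endloop
endfacet
facet normal 0.714 0.454 -0.533
outer loop
vertex 4.202 -4.108 0.821
vertex 3.705 -3.767 0.446
vertex 4.232 -2.795 1.978
endloop
endfacet
facet normal 0.714 0.454 -0.533
outer loop
vertex 4.232 -2.795 1.978
vertex 3.705 -3.767 0.446
vertex 3.735 -2.454 1.603
endloop
endfacet
facet normal 0.016 0.750 0.661
outer loop
vertex 4.232 -2.795 1.978
vertex 3.735 -2.454 1.603
vertex 3.545 -2.904 2.118
endloop
endfacet
facet normal -0.017 -0.751 -0.660
outer loop
vertex 3.705 -3.767 0.446
vertex 3.515 -4.216 0.962
vertex 3.018 -3.875 0.587
endloop
endfacet
facet normal -0.250 0.643 -0.724
outer loop
vertex 3.705 -3.767 0.446
vertex 3.018 -3.875 0.587
vertex 3.735 -2.454 1.603
endloop
endfacet
facet normal -0.250 0.643 -0.724
outer loop
vertex 3.735 -2.454 1.603
vertex 3.018 -3.875 0.587
vertex 3.048 -2.562 1.744
endloop
endfacet
facet normal 0.018 0.750 0.662
outer loop
vertex 3.735 -2.454 1.603
vertex 3.048 -2.562 1.744
vertex 3.545 -2.904 2.118
endloop
endfacet
facet normal -0.016 -0.750 -0.661
outer loop
vertex 3.018 -3.875 0.587
vertex 3.515 -4.216 0.962
vertex 2.828 -4.325 1.102
endloop
endfacet
facet normal -0.963 0.189 -0.190
outer loop
vertex 3.018 -3.875 0.587
vertex 2.828 -4.325 1.102
vertex 3.048 -2.562 1.744
endloop
endfacet
facet normal -0.963 0.189 -0.190
outer loop
vertex 3.048 -2.562 1.744
vertex 2.828 -4.325 1.102
vertex 2.858 -3.012 2.259
endloop
endfacet
facet normal 0.018 0.750 0.662
outer loop
vertex 3.048 -2.562 1.744
vertex 2.858 -3.012 2.259
vertex 3.545 -2.904 2.118
endloop
endfacet
facet normal -0.016 -0.750 -0.661
outer loop
vertex 2.828 -4.325 1.102
vertex 3.515 -4.216 0.962
vertex 3.325 -4.666 1.477
endloop
endfacet
facet normal -0.714 -0.454 0.533
outer loop
vertex 2.828 -4.325 1.102
vertex 3.325 -4.666 1.477
vertex 2.858 -3.012 2.259
endloop
endfacet
facet normal -0.714 -0.454 0.533
outer loop
vertex 2.858 -3.012 2.259
vertex 3.325 -4.666 1.477
vertex 3.355 -3.353 2.634
endloop
endfacet
facet normal 0.017 0.751 0.660
outer loop
vertex 2.858 -3.012 2.259
vertex 3.355 -3.353 2.634
vertex 3.545 -2.904 2.118
endloop
endfacet
facet normal -0.018 -0.750 -0.662
outer loop
vertex 3.325 -4.666 1.477
vertex 3.515 -4.216 0.962
vertex 4.012 -4.558 1.336
endloop
endfacet
facet normal 0.250 -0.643 0.724
outer loop
vertex 3.325 -4.666 1.477
vertex 4.012 -4.558 1.336
vertex 3.355 -3.353 2.634
endloop
endfacet
facet normal 0.250 -0.643 0.724
outer loop
vertex 3.355 -3.353 2.634
vertex 4.012 -4.558 1.336
vertex 4.042 -3.245 2.493
endloop
endfacet
facet normal 0.017 0.751 0.660
outer loop
vertex 3.355 -3.353 2.634
vertex 4.042 -3.245 2.493
vertex 3.545 -2.904 2.118
endloop
endfacet

endsolid


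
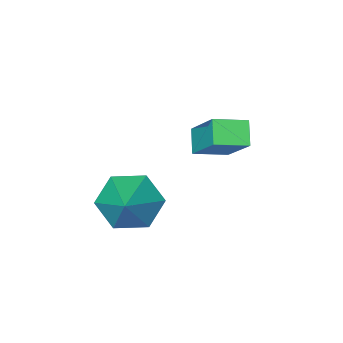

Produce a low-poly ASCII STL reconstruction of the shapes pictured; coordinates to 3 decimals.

solid 
facet normal -0.542 -0.612 -0.576
outer loop
vertex -0.126 -1.214 1.095
vertex -0.74 -1.32 1.785
vertex -0.851 -0.637 1.164
endloop
endfacet
facet normal 0.537 0.726 -0.429
outer loop
vertex -0.126 -1.214 1.095
vertex -0.851 -0.637 1.164
vertex 0.04 -0.44 2.615
endloop
endfacet
facet normal -0.541 -0.612 -0.576
outer loop
vertex -0.851 -0.637 1.164
vertex -0.74 -1.32 1.785
vertex -1.466 -0.743 1.854
endloop
endfacet
facet normal -0.189 0.982 -0.017
outer loop
vertex -0.851 -0.637 1.164
vertex -1.466 -0.743 1.854
vertex 0.04 -0.44 2.615
endloop
endfacet
facet normal -0.541 -0.612 -0.577
outer loop
vertex -1.466 -0.743 1.854
vertex -0.74 -1.32 1.785
vertex -1.354 -1.427 2.475
endloop
endfacet
facet normal -0.462 0.554 0.693
outer loop
vertex -1.466 -0.743 1.854
vertex -1.354 -1.427 2.475
vertex 0.04 -0.44 2.615
endloop
endfacet
facet normal -0.542 -0.612 -0.577
outer loop
vertex -1.354 -1.427 2.475
vertex -0.74 -1.32 1.785
vertex -0.629 -2.004 2.406
endloop
endfacet
facet normal -0.008 -0.129 0.992
outer loop
vertex -1.354 -1.427 2.475
vertex -0.629 -2.004 2.406
vertex 0.04 -0.44 2.615
endloop
endfacet
facet normal -0.542 -0.612 -0.577
outer loop
vertex -0.629 -2.004 2.406
vertex -0.74 -1.32 1.785
vertex -0.014 -1.898 1.716
endloop
endfacet
facet normal 0.718 -0.385 0.581
outer loop
vertex -0.629 -2.004 2.406
vertex -0.014 -1.898 1.716
vertex 0.04 -0.44 2.615
endloop
endfacet
facet normal -0.542 -0.612 -0.576
outer loop
vertex -0.014 -1.898 1.716
vertex -0.74 -1.32 1.785
vertex -0.126 -1.214 1.095
endloop
endfacet
facet normal 0.990 0.044 -0.130
outer loop
vertex -0.014 -1.898 1.716
vertex -0.126 -1.214 1.095
vertex 0.04 -0.44 2.615
endloop
endfacet
facet normal -0.436 -0.621 0.652
outer loop
vertex -3.243 -1.088 4.061
vertex -4.155 -0.695 3.826
vertex -3.422 -2.214 2.868
endloop
endfacet
facet normal 0.894 -0.386 0.230
outer loop
vertex -3.065 -1.705 2.334
vertex -3.243 -1.088 4.061
vertex -3.422 -2.214 2.868
endloop
endfacet
facet normal -0.435 -0.621 0.652
outer loop
vertex -3.422 -2.214 2.868
vertex -4.155 -0.695 3.826
vertex -4.334 -1.821 2.634
endloop
endfacet
facet normal -0.109 -0.682 -0.723
outer loop
vertex -4.334 -1.821 2.634
vertex -3.065 -1.705 2.334
vertex -3.422 -2.214 2.868
endloop
endfacet
facet normal 0.108 0.683 0.723
outer loop
vertex -3.243 -1.088 4.061
vertex -3.798 -0.186 3.292
vertex -4.155 -0.695 3.826
endloop
endfacet
facet normal 0.894 -0.385 0.230
outer loop
vertex -2.886 -0.579 3.526
vertex -3.243 -1.088 4.061
vertex -3.065 -1.705 2.334
endloop
endfacet
facet normal 0.109 0.683 0.722
outer loop
vertex -2.886 -0.579 3.526
vertex -3.798 -0.186 3.292
vertex -3.243 -1.088 4.061
endloop
endfacet
facet normal -0.894 0.385 -0.230
outer loop
vertex -4.155 -0.695 3.826
vertex -3.798 -0.186 3.292
vertex -4.334 -1.821 2.634
endloop
endfacet
facet normal -0.108 -0.683 -0.722
outer loop
vertex -3.977 -1.312 2.099
vertex -3.065 -1.705 2.334
vertex -4.334 -1.821 2.634
endloop
endfacet
facet normal -0.894 0.385 -0.230
outer loop
vertex -4.334 -1.821 2.634
vertex -3.798 -0.186 3.292
vertex -3.977 -1.312 2.099
endloop
endfacet
facet normal 0.435 0.621 -0.652
outer loop
vertex -3.977 -1.312 2.099
vertex -2.886 -0.579 3.526
vertex -3.065 -1.705 2.334
endloop
endfacet
facet normal 0.435 0.621 -0.652
outer loop
vertex -3.798 -0.186 3.292
vertex -2.886 -0.579 3.526
vertex -3.977 -1.312 2.099
endloop
endfacet

endsolid


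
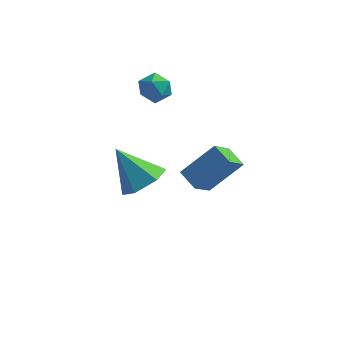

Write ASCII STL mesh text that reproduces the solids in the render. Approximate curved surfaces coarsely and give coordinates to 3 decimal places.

solid 
facet normal -0.655 -0.360 -0.665
outer loop
vertex 3.307 -2.438 1.42
vertex 2.675 -1.885 1.743
vertex 3.671 -1.526 0.568
endloop
endfacet
facet normal 0.702 -0.616 -0.359
outer loop
vertex 4.785 -0.915 1.697
vertex 3.307 -2.438 1.42
vertex 3.671 -1.526 0.568
endloop
endfacet
facet normal -0.655 -0.360 -0.665
outer loop
vertex 3.671 -1.526 0.568
vertex 2.675 -1.885 1.743
vertex 3.039 -0.973 0.891
endloop
endfacet
facet normal 0.279 0.702 -0.655
outer loop
vertex 3.039 -0.973 0.891
vertex 4.785 -0.915 1.697
vertex 3.671 -1.526 0.568
endloop
endfacet
facet normal -0.279 -0.702 0.655
outer loop
vertex 3.307 -2.438 1.42
vertex 3.789 -1.274 2.872
vertex 2.675 -1.885 1.743
endloop
endfacet
facet normal 0.702 -0.616 -0.359
outer loop
vertex 4.421 -1.827 2.549
vertex 3.307 -2.438 1.42
vertex 4.785 -0.915 1.697
endloop
endfacet
facet normal -0.279 -0.702 0.655
outer loop
vertex 4.421 -1.827 2.549
vertex 3.789 -1.274 2.872
vertex 3.307 -2.438 1.42
endloop
endfacet
facet normal -0.702 0.616 0.359
outer loop
vertex 2.675 -1.885 1.743
vertex 3.789 -1.274 2.872
vertex 3.039 -0.973 0.891
endloop
endfacet
facet normal 0.279 0.702 -0.655
outer loop
vertex 4.153 -0.362 2.02
vertex 4.785 -0.915 1.697
vertex 3.039 -0.973 0.891
endloop
endfacet
facet normal -0.702 0.616 0.359
outer loop
vertex 3.039 -0.973 0.891
vertex 3.789 -1.274 2.872
vertex 4.153 -0.362 2.02
endloop
endfacet
facet normal 0.655 0.360 0.665
outer loop
vertex 4.153 -0.362 2.02
vertex 4.421 -1.827 2.549
vertex 4.785 -0.915 1.697
endloop
endfacet
facet normal 0.655 0.360 0.665
outer loop
vertex 3.789 -1.274 2.872
vertex 4.421 -1.827 2.549
vertex 4.153 -0.362 2.02
endloop
endfacet
facet normal -0.458 0.026 0.889
outer loop
vertex 0.721 3.302 2.924
vertex 0.167 2.902 2.65
vertex 0.746 2.567 2.958
endloop
endfacet
facet normal 0.250 0.053 0.967
outer loop
vertex 0.721 3.302 2.924
vertex 0.746 2.567 2.958
vertex 1.35 2.948 2.781
endloop
endfacet
facet normal 0.489 0.622 0.611
outer loop
vertex 0.721 3.302 2.924
vertex 1.35 2.948 2.781
vertex 1.145 3.519 2.364
endloop
endfacet
facet normal -0.073 0.947 0.312
outer loop
vertex 0.721 3.302 2.924
vertex 1.145 3.519 2.364
vertex 0.414 3.49 2.282
endloop
endfacet
facet normal -0.657 0.579 0.484
outer loop
vertex 0.721 3.302 2.924
vertex 0.414 3.49 2.282
vertex 0.167 2.902 2.65
endloop
endfacet
facet normal 0.529 -0.530 0.663
outer loop
vertex 1.35 2.948 2.781
vertex 0.746 2.567 2.958
vertex 1.186 2.33 2.418
endloop
endfacet
facet normal -0.618 -0.576 0.535
outer loop
vertex 0.746 2.567 2.958
vertex 0.167 2.902 2.65
vertex 0.455 2.301 2.336
endloop
endfacet
facet normal -0.940 0.320 -0.120
outer loop
vertex 0.167 2.902 2.65
vertex 0.414 3.49 2.282
vertex 0.25 2.872 1.919
endloop
endfacet
facet normal 0.008 0.918 -0.396
outer loop
vertex 0.414 3.49 2.282
vertex 1.145 3.519 2.364
vertex 0.854 3.253 1.742
endloop
endfacet
facet normal 0.915 0.393 0.088
outer loop
vertex 1.145 3.519 2.364
vertex 1.35 2.948 2.781
vertex 1.433 2.918 2.05
endloop
endfacet
facet normal 0.073 -0.947 -0.312
outer loop
vertex 0.879 2.518 1.776
vertex 1.186 2.33 2.418
vertex 0.455 2.301 2.336
endloop
endfacet
facet normal -0.489 -0.622 -0.611
outer loop
vertex 0.879 2.518 1.776
vertex 0.455 2.301 2.336
vertex 0.25 2.872 1.919
endloop
endfacet
facet normal -0.250 -0.053 -0.967
outer loop
vertex 0.879 2.518 1.776
vertex 0.25 2.872 1.919
vertex 0.854 3.253 1.742
endloop
endfacet
facet normal 0.458 -0.026 -0.889
outer loop
vertex 0.879 2.518 1.776
vertex 0.854 3.253 1.742
vertex 1.433 2.918 2.05
endloop
endfacet
facet normal 0.657 -0.579 -0.484
outer loop
vertex 0.879 2.518 1.776
vertex 1.433 2.918 2.05
vertex 1.186 2.33 2.418
endloop
endfacet
facet normal -0.008 -0.918 0.396
outer loop
vertex 0.455 2.301 2.336
vertex 1.186 2.33 2.418
vertex 0.746 2.567 2.958
endloop
endfacet
facet normal -0.915 -0.393 -0.088
outer loop
vertex 0.25 2.872 1.919
vertex 0.455 2.301 2.336
vertex 0.167 2.902 2.65
endloop
endfacet
facet normal -0.529 0.530 -0.663
outer loop
vertex 0.854 3.253 1.742
vertex 0.25 2.872 1.919
vertex 0.414 3.49 2.282
endloop
endfacet
facet normal 0.618 0.576 -0.535
outer loop
vertex 1.433 2.918 2.05
vertex 0.854 3.253 1.742
vertex 1.145 3.519 2.364
endloop
endfacet
facet normal 0.940 -0.320 0.120
outer loop
vertex 1.186 2.33 2.418
vertex 1.433 2.918 2.05
vertex 1.35 2.948 2.781
endloop
endfacet
facet normal 0.627 -0.234 -0.743
outer loop
vertex 1.135 1.511 -1.895
vertex 0.541 2.015 -2.554
vertex 1.296 2.503 -2.071
endloop
endfacet
facet normal 0.432 0.089 0.898
outer loop
vertex 1.135 1.511 -1.895
vertex 1.296 2.503 -2.071
vertex -0.661 2.465 -1.126
endloop
endfacet
facet normal 0.627 -0.234 -0.743
outer loop
vertex 1.296 2.503 -2.071
vertex 0.541 2.015 -2.554
vertex 0.703 3.007 -2.73
endloop
endfacet
facet normal 0.209 0.858 0.468
outer loop
vertex 1.296 2.503 -2.071
vertex 0.703 3.007 -2.73
vertex -0.661 2.465 -1.126
endloop
endfacet
facet normal 0.627 -0.234 -0.743
outer loop
vertex 0.703 3.007 -2.73
vertex 0.541 2.015 -2.554
vertex -0.052 2.519 -3.213
endloop
endfacet
facet normal -0.484 0.867 -0.119
outer loop
vertex 0.703 3.007 -2.73
vertex -0.052 2.519 -3.213
vertex -0.661 2.465 -1.126
endloop
endfacet
facet normal 0.626 -0.235 -0.743
outer loop
vertex -0.052 2.519 -3.213
vertex 0.541 2.015 -2.554
vertex -0.214 1.528 -3.036
endloop
endfacet
facet normal -0.955 0.107 -0.276
outer loop
vertex -0.052 2.519 -3.213
vertex -0.214 1.528 -3.036
vertex -0.661 2.465 -1.126
endloop
endfacet
facet normal 0.626 -0.234 -0.744
outer loop
vertex -0.214 1.528 -3.036
vertex 0.541 2.015 -2.554
vertex 0.38 1.024 -2.378
endloop
endfacet
facet normal -0.733 -0.663 0.154
outer loop
vertex -0.214 1.528 -3.036
vertex 0.38 1.024 -2.378
vertex -0.661 2.465 -1.126
endloop
endfacet
facet normal 0.626 -0.234 -0.744
outer loop
vertex 0.38 1.024 -2.378
vertex 0.541 2.015 -2.554
vertex 1.135 1.511 -1.895
endloop
endfacet
facet normal -0.040 -0.672 0.740
outer loop
vertex 0.38 1.024 -2.378
vertex 1.135 1.511 -1.895
vertex -0.661 2.465 -1.126
endloop
endfacet

endsolid


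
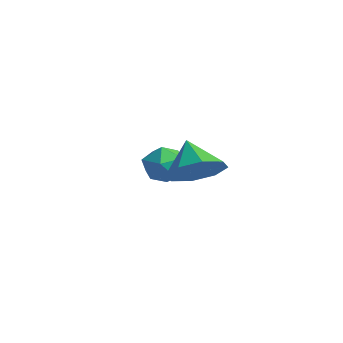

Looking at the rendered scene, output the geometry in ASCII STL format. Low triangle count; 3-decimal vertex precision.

solid 
facet normal 0.701 -0.190 -0.687
outer loop
vertex 3.835 -4.046 3.507
vertex 3.2 -3.797 2.79
vertex 3.866 -3.309 3.335
endloop
endfacet
facet normal 0.192 0.215 0.957
outer loop
vertex 3.835 -4.046 3.507
vertex 3.866 -3.309 3.335
vertex 2.26 -3.543 3.71
endloop
endfacet
facet normal 0.701 -0.190 -0.687
outer loop
vertex 3.866 -3.309 3.335
vertex 3.2 -3.797 2.79
vertex 3.507 -2.857 2.844
endloop
endfacet
facet normal 0.044 0.751 0.659
outer loop
vertex 3.866 -3.309 3.335
vertex 3.507 -2.857 2.844
vertex 2.26 -3.543 3.71
endloop
endfacet
facet normal 0.701 -0.190 -0.687
outer loop
vertex 3.507 -2.857 2.844
vertex 3.2 -3.797 2.79
vertex 2.968 -2.956 2.321
endloop
endfacet
facet normal -0.362 0.910 0.200
outer loop
vertex 3.507 -2.857 2.844
vertex 2.968 -2.956 2.321
vertex 2.26 -3.543 3.71
endloop
endfacet
facet normal 0.701 -0.190 -0.687
outer loop
vertex 2.968 -2.956 2.321
vertex 3.2 -3.797 2.79
vertex 2.564 -3.547 2.072
endloop
endfacet
facet normal -0.786 0.600 -0.147
outer loop
vertex 2.968 -2.956 2.321
vertex 2.564 -3.547 2.072
vertex 2.26 -3.543 3.71
endloop
endfacet
facet normal 0.701 -0.190 -0.687
outer loop
vertex 2.564 -3.547 2.072
vertex 3.2 -3.797 2.79
vertex 2.533 -4.285 2.244
endloop
endfacet
facet normal -0.983 -0.001 -0.182
outer loop
vertex 2.564 -3.547 2.072
vertex 2.533 -4.285 2.244
vertex 2.26 -3.543 3.71
endloop
endfacet
facet normal 0.701 -0.189 -0.688
outer loop
vertex 2.533 -4.285 2.244
vertex 3.2 -3.797 2.79
vertex 2.893 -4.736 2.735
endloop
endfacet
facet normal -0.834 -0.539 0.117
outer loop
vertex 2.533 -4.285 2.244
vertex 2.893 -4.736 2.735
vertex 2.26 -3.543 3.71
endloop
endfacet
facet normal 0.701 -0.189 -0.687
outer loop
vertex 2.893 -4.736 2.735
vertex 3.2 -3.797 2.79
vertex 3.432 -4.638 3.258
endloop
endfacet
facet normal -0.430 -0.697 0.574
outer loop
vertex 2.893 -4.736 2.735
vertex 3.432 -4.638 3.258
vertex 2.26 -3.543 3.71
endloop
endfacet
facet normal 0.702 -0.189 -0.687
outer loop
vertex 3.432 -4.638 3.258
vertex 3.2 -3.797 2.79
vertex 3.835 -4.046 3.507
endloop
endfacet
facet normal -0.004 -0.385 0.923
outer loop
vertex 3.432 -4.638 3.258
vertex 3.835 -4.046 3.507
vertex 2.26 -3.543 3.71
endloop
endfacet
facet normal 0.184 0.490 0.852
outer loop
vertex -0.836 -1.756 1.675
vertex -0.7 -2.488 2.066
vertex -0.062 -2.084 1.696
endloop
endfacet
facet normal 0.367 0.884 0.288
outer loop
vertex -0.836 -1.756 1.675
vertex -0.062 -2.084 1.696
vertex -0.352 -1.733 0.988
endloop
endfacet
facet normal -0.214 0.970 -0.119
outer loop
vertex -0.836 -1.756 1.675
vertex -0.352 -1.733 0.988
vertex -1.169 -1.922 0.92
endloop
endfacet
facet normal -0.754 0.627 0.195
outer loop
vertex -0.836 -1.756 1.675
vertex -1.169 -1.922 0.92
vertex -1.384 -2.388 1.586
endloop
endfacet
facet normal -0.509 0.330 0.795
outer loop
vertex -0.836 -1.756 1.675
vertex -1.384 -2.388 1.586
vertex -0.7 -2.488 2.066
endloop
endfacet
facet normal 0.850 0.520 -0.090
outer loop
vertex -0.352 -1.733 0.988
vertex -0.062 -2.084 1.696
vertex 0.084 -2.452 0.954
endloop
endfacet
facet normal 0.554 -0.121 0.824
outer loop
vertex -0.062 -2.084 1.696
vertex -0.7 -2.488 2.066
vertex -0.131 -2.918 1.62
endloop
endfacet
facet normal -0.568 -0.379 0.731
outer loop
vertex -0.7 -2.488 2.066
vertex -1.384 -2.388 1.586
vertex -0.948 -3.107 1.552
endloop
endfacet
facet normal -0.965 0.102 -0.240
outer loop
vertex -1.384 -2.388 1.586
vertex -1.169 -1.922 0.92
vertex -1.238 -2.756 0.844
endloop
endfacet
facet normal -0.090 0.657 -0.748
outer loop
vertex -1.169 -1.922 0.92
vertex -0.352 -1.733 0.988
vertex -0.6 -2.352 0.474
endloop
endfacet
facet normal 0.754 -0.627 -0.195
outer loop
vertex -0.464 -3.084 0.865
vertex 0.084 -2.452 0.954
vertex -0.131 -2.918 1.62
endloop
endfacet
facet normal 0.214 -0.970 0.119
outer loop
vertex -0.464 -3.084 0.865
vertex -0.131 -2.918 1.62
vertex -0.948 -3.107 1.552
endloop
endfacet
facet normal -0.367 -0.884 -0.288
outer loop
vertex -0.464 -3.084 0.865
vertex -0.948 -3.107 1.552
vertex -1.238 -2.756 0.844
endloop
endfacet
facet normal -0.184 -0.490 -0.852
outer loop
vertex -0.464 -3.084 0.865
vertex -1.238 -2.756 0.844
vertex -0.6 -2.352 0.474
endloop
endfacet
facet normal 0.509 -0.330 -0.795
outer loop
vertex -0.464 -3.084 0.865
vertex -0.6 -2.352 0.474
vertex 0.084 -2.452 0.954
endloop
endfacet
facet normal 0.965 -0.102 0.240
outer loop
vertex -0.131 -2.918 1.62
vertex 0.084 -2.452 0.954
vertex -0.062 -2.084 1.696
endloop
endfacet
facet normal 0.090 -0.657 0.748
outer loop
vertex -0.948 -3.107 1.552
vertex -0.131 -2.918 1.62
vertex -0.7 -2.488 2.066
endloop
endfacet
facet normal -0.850 -0.520 0.090
outer loop
vertex -1.238 -2.756 0.844
vertex -0.948 -3.107 1.552
vertex -1.384 -2.388 1.586
endloop
endfacet
facet normal -0.554 0.121 -0.824
outer loop
vertex -0.6 -2.352 0.474
vertex -1.238 -2.756 0.844
vertex -1.169 -1.922 0.92
endloop
endfacet
facet normal 0.568 0.379 -0.731
outer loop
vertex 0.084 -2.452 0.954
vertex -0.6 -2.352 0.474
vertex -0.352 -1.733 0.988
endloop
endfacet

endsolid


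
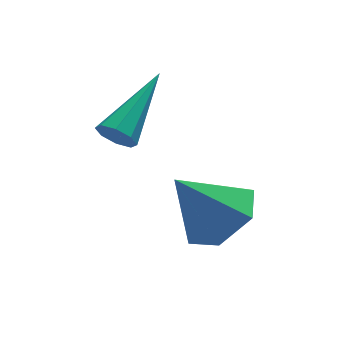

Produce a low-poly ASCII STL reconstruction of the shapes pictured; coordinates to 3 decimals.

solid 
facet normal -0.685 -0.592 -0.423
outer loop
vertex 0.81 2.025 1.28
vertex 0.49 2.098 1.696
vertex 0.564 2.344 1.232
endloop
endfacet
facet normal 0.548 0.305 -0.779
outer loop
vertex 0.81 2.025 1.28
vertex 0.564 2.344 1.232
vertex 1.93 3.342 2.584
endloop
endfacet
facet normal -0.686 -0.592 -0.423
outer loop
vertex 0.564 2.344 1.232
vertex 0.49 2.098 1.696
vertex 0.275 2.519 1.456
endloop
endfacet
facet normal 0.015 0.797 -0.604
outer loop
vertex 0.564 2.344 1.232
vertex 0.275 2.519 1.456
vertex 1.93 3.342 2.584
endloop
endfacet
facet normal -0.685 -0.592 -0.424
outer loop
vertex 0.275 2.519 1.456
vertex 0.49 2.098 1.696
vertex 0.111 2.448 1.82
endloop
endfacet
facet normal -0.434 0.901 -0.020
outer loop
vertex 0.275 2.519 1.456
vertex 0.111 2.448 1.82
vertex 1.93 3.342 2.584
endloop
endfacet
facet normal -0.685 -0.592 -0.424
outer loop
vertex 0.111 2.448 1.82
vertex 0.49 2.098 1.696
vertex 0.169 2.172 2.112
endloop
endfacet
facet normal -0.539 0.556 0.633
outer loop
vertex 0.111 2.448 1.82
vertex 0.169 2.172 2.112
vertex 1.93 3.342 2.584
endloop
endfacet
facet normal -0.685 -0.592 -0.424
outer loop
vertex 0.169 2.172 2.112
vertex 0.49 2.098 1.696
vertex 0.415 1.853 2.16
endloop
endfacet
facet normal -0.236 -0.036 0.971
outer loop
vertex 0.169 2.172 2.112
vertex 0.415 1.853 2.16
vertex 1.93 3.342 2.584
endloop
endfacet
facet normal -0.686 -0.592 -0.423
outer loop
vertex 0.415 1.853 2.16
vertex 0.49 2.098 1.696
vertex 0.704 1.678 1.936
endloop
endfacet
facet normal 0.297 -0.528 0.796
outer loop
vertex 0.415 1.853 2.16
vertex 0.704 1.678 1.936
vertex 1.93 3.342 2.584
endloop
endfacet
facet normal -0.685 -0.592 -0.424
outer loop
vertex 0.704 1.678 1.936
vertex 0.49 2.098 1.696
vertex 0.868 1.749 1.572
endloop
endfacet
facet normal 0.745 -0.632 0.213
outer loop
vertex 0.704 1.678 1.936
vertex 0.868 1.749 1.572
vertex 1.93 3.342 2.584
endloop
endfacet
facet normal -0.686 -0.592 -0.423
outer loop
vertex 0.868 1.749 1.572
vertex 0.49 2.098 1.696
vertex 0.81 2.025 1.28
endloop
endfacet
facet normal 0.851 -0.287 -0.440
outer loop
vertex 0.868 1.749 1.572
vertex 0.81 2.025 1.28
vertex 1.93 3.342 2.584
endloop
endfacet
facet normal 0.586 -0.185 -0.789
outer loop
vertex 3.254 0.699 0.166
vertex 2.428 0.543 -0.411
vertex 2.827 1.478 -0.334
endloop
endfacet
facet normal 0.346 0.634 0.692
outer loop
vertex 3.254 0.699 0.166
vertex 2.827 1.478 -0.334
vertex 1.432 0.857 0.931
endloop
endfacet
facet normal 0.586 -0.185 -0.789
outer loop
vertex 2.827 1.478 -0.334
vertex 2.428 0.543 -0.411
vertex 2.0 1.322 -0.911
endloop
endfacet
facet normal -0.284 0.947 0.151
outer loop
vertex 2.827 1.478 -0.334
vertex 2.0 1.322 -0.911
vertex 1.432 0.857 0.931
endloop
endfacet
facet normal 0.586 -0.185 -0.789
outer loop
vertex 2.0 1.322 -0.911
vertex 2.428 0.543 -0.411
vertex 1.601 0.386 -0.988
endloop
endfacet
facet normal -0.900 0.398 -0.177
outer loop
vertex 2.0 1.322 -0.911
vertex 1.601 0.386 -0.988
vertex 1.432 0.857 0.931
endloop
endfacet
facet normal 0.586 -0.186 -0.789
outer loop
vertex 1.601 0.386 -0.988
vertex 2.428 0.543 -0.411
vertex 2.029 -0.393 -0.487
endloop
endfacet
facet normal -0.885 -0.463 0.036
outer loop
vertex 1.601 0.386 -0.988
vertex 2.029 -0.393 -0.487
vertex 1.432 0.857 0.931
endloop
endfacet
facet normal 0.585 -0.185 -0.790
outer loop
vertex 2.029 -0.393 -0.487
vertex 2.428 0.543 -0.411
vertex 2.856 -0.237 0.089
endloop
endfacet
facet normal -0.255 -0.776 0.577
outer loop
vertex 2.029 -0.393 -0.487
vertex 2.856 -0.237 0.089
vertex 1.432 0.857 0.931
endloop
endfacet
facet normal 0.586 -0.184 -0.789
outer loop
vertex 2.856 -0.237 0.089
vertex 2.428 0.543 -0.411
vertex 3.254 0.699 0.166
endloop
endfacet
facet normal 0.360 -0.228 0.905
outer loop
vertex 2.856 -0.237 0.089
vertex 3.254 0.699 0.166
vertex 1.432 0.857 0.931
endloop
endfacet

endsolid


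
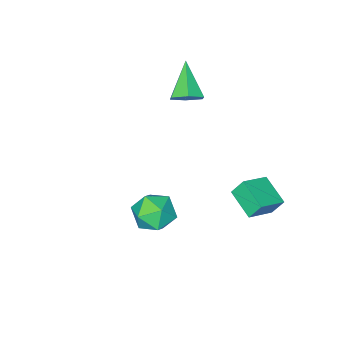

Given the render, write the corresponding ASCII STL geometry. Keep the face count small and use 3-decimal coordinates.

solid 
facet normal -0.464 -0.477 0.746
outer loop
vertex 1.325 3.253 1.37
vertex 1.562 2.375 0.956
vertex 2.182 2.801 1.614
endloop
endfacet
facet normal -0.199 0.146 0.969
outer loop
vertex 1.325 3.253 1.37
vertex 2.182 2.801 1.614
vertex 2.163 3.788 1.461
endloop
endfacet
facet normal -0.486 0.664 0.569
outer loop
vertex 1.325 3.253 1.37
vertex 2.163 3.788 1.461
vertex 1.533 3.972 0.708
endloop
endfacet
facet normal -0.928 0.360 0.099
outer loop
vertex 1.325 3.253 1.37
vertex 1.533 3.972 0.708
vertex 1.161 3.099 0.397
endloop
endfacet
facet normal -0.915 -0.345 0.209
outer loop
vertex 1.325 3.253 1.37
vertex 1.161 3.099 0.397
vertex 1.562 2.375 0.956
endloop
endfacet
facet normal 0.506 0.142 0.851
outer loop
vertex 2.163 3.788 1.461
vertex 2.182 2.801 1.614
vertex 2.919 3.241 1.103
endloop
endfacet
facet normal 0.076 -0.868 0.491
outer loop
vertex 2.182 2.801 1.614
vertex 1.562 2.375 0.956
vertex 2.547 2.368 0.792
endloop
endfacet
facet normal -0.654 -0.655 -0.379
outer loop
vertex 1.562 2.375 0.956
vertex 1.161 3.099 0.397
vertex 1.917 2.552 0.039
endloop
endfacet
facet normal -0.675 0.486 -0.556
outer loop
vertex 1.161 3.099 0.397
vertex 1.533 3.972 0.708
vertex 1.898 3.539 -0.114
endloop
endfacet
facet normal 0.041 0.978 0.205
outer loop
vertex 1.533 3.972 0.708
vertex 2.163 3.788 1.461
vertex 2.518 3.965 0.544
endloop
endfacet
facet normal 0.928 -0.360 -0.099
outer loop
vertex 2.755 3.087 0.13
vertex 2.919 3.241 1.103
vertex 2.547 2.368 0.792
endloop
endfacet
facet normal 0.486 -0.664 -0.569
outer loop
vertex 2.755 3.087 0.13
vertex 2.547 2.368 0.792
vertex 1.917 2.552 0.039
endloop
endfacet
facet normal 0.199 -0.146 -0.969
outer loop
vertex 2.755 3.087 0.13
vertex 1.917 2.552 0.039
vertex 1.898 3.539 -0.114
endloop
endfacet
facet normal 0.464 0.477 -0.746
outer loop
vertex 2.755 3.087 0.13
vertex 1.898 3.539 -0.114
vertex 2.518 3.965 0.544
endloop
endfacet
facet normal 0.915 0.345 -0.209
outer loop
vertex 2.755 3.087 0.13
vertex 2.518 3.965 0.544
vertex 2.919 3.241 1.103
endloop
endfacet
facet normal 0.675 -0.486 0.556
outer loop
vertex 2.547 2.368 0.792
vertex 2.919 3.241 1.103
vertex 2.182 2.801 1.614
endloop
endfacet
facet normal -0.041 -0.978 -0.205
outer loop
vertex 1.917 2.552 0.039
vertex 2.547 2.368 0.792
vertex 1.562 2.375 0.956
endloop
endfacet
facet normal -0.506 -0.142 -0.851
outer loop
vertex 1.898 3.539 -0.114
vertex 1.917 2.552 0.039
vertex 1.161 3.099 0.397
endloop
endfacet
facet normal -0.076 0.868 -0.491
outer loop
vertex 2.518 3.965 0.544
vertex 1.898 3.539 -0.114
vertex 1.533 3.972 0.708
endloop
endfacet
facet normal 0.654 0.655 0.379
outer loop
vertex 2.919 3.241 1.103
vertex 2.518 3.965 0.544
vertex 2.163 3.788 1.461
endloop
endfacet
facet normal -0.342 0.398 0.851
outer loop
vertex -3.847 3.366 -0.711
vertex -2.571 3.345 -0.188
vertex -3.608 4.705 -1.241
endloop
endfacet
facet normal -0.925 0.015 -0.380
outer loop
vertex -3.289 4.335 -2.032
vertex -3.847 3.366 -0.711
vertex -3.608 4.705 -1.241
endloop
endfacet
facet normal -0.343 0.398 0.851
outer loop
vertex -3.608 4.705 -1.241
vertex -2.571 3.345 -0.188
vertex -2.331 4.684 -0.717
endloop
endfacet
facet normal 0.164 0.917 -0.363
outer loop
vertex -2.331 4.684 -0.717
vertex -3.289 4.335 -2.032
vertex -3.608 4.705 -1.241
endloop
endfacet
facet normal -0.164 -0.917 0.363
outer loop
vertex -3.847 3.366 -0.711
vertex -2.252 2.975 -0.979
vertex -2.571 3.345 -0.188
endloop
endfacet
facet normal -0.925 0.016 -0.379
outer loop
vertex -3.529 2.996 -1.503
vertex -3.847 3.366 -0.711
vertex -3.289 4.335 -2.032
endloop
endfacet
facet normal -0.164 -0.917 0.363
outer loop
vertex -3.529 2.996 -1.503
vertex -2.252 2.975 -0.979
vertex -3.847 3.366 -0.711
endloop
endfacet
facet normal 0.925 -0.016 0.380
outer loop
vertex -2.571 3.345 -0.188
vertex -2.252 2.975 -0.979
vertex -2.331 4.684 -0.717
endloop
endfacet
facet normal 0.164 0.917 -0.363
outer loop
vertex -2.013 4.314 -1.509
vertex -3.289 4.335 -2.032
vertex -2.331 4.684 -0.717
endloop
endfacet
facet normal 0.925 -0.015 0.379
outer loop
vertex -2.331 4.684 -0.717
vertex -2.252 2.975 -0.979
vertex -2.013 4.314 -1.509
endloop
endfacet
facet normal 0.342 -0.398 -0.851
outer loop
vertex -2.013 4.314 -1.509
vertex -3.529 2.996 -1.503
vertex -3.289 4.335 -2.032
endloop
endfacet
facet normal 0.343 -0.398 -0.851
outer loop
vertex -2.252 2.975 -0.979
vertex -3.529 2.996 -1.503
vertex -2.013 4.314 -1.509
endloop
endfacet
facet normal 0.481 0.592 -0.647
outer loop
vertex -2.501 0.032 3.145
vertex -2.788 -0.384 2.551
vertex -3.182 0.232 2.822
endloop
endfacet
facet normal -0.237 0.520 0.821
outer loop
vertex -2.501 0.032 3.145
vertex -3.182 0.232 2.822
vertex -3.692 -1.496 3.769
endloop
endfacet
facet normal 0.481 0.592 -0.647
outer loop
vertex -3.182 0.232 2.822
vertex -2.788 -0.384 2.551
vertex -3.469 -0.184 2.228
endloop
endfacet
facet normal -0.911 0.369 0.182
outer loop
vertex -3.182 0.232 2.822
vertex -3.469 -0.184 2.228
vertex -3.692 -1.496 3.769
endloop
endfacet
facet normal 0.481 0.591 -0.648
outer loop
vertex -3.469 -0.184 2.228
vertex -2.788 -0.384 2.551
vertex -3.075 -0.801 1.958
endloop
endfacet
facet normal -0.837 -0.351 -0.420
outer loop
vertex -3.469 -0.184 2.228
vertex -3.075 -0.801 1.958
vertex -3.692 -1.496 3.769
endloop
endfacet
facet normal 0.481 0.591 -0.648
outer loop
vertex -3.075 -0.801 1.958
vertex -2.788 -0.384 2.551
vertex -2.394 -1.001 2.281
endloop
endfacet
facet normal -0.088 -0.920 -0.383
outer loop
vertex -3.075 -0.801 1.958
vertex -2.394 -1.001 2.281
vertex -3.692 -1.496 3.769
endloop
endfacet
facet normal 0.481 0.591 -0.648
outer loop
vertex -2.394 -1.001 2.281
vertex -2.788 -0.384 2.551
vertex -2.107 -0.584 2.874
endloop
endfacet
facet normal 0.587 -0.768 0.256
outer loop
vertex -2.394 -1.001 2.281
vertex -2.107 -0.584 2.874
vertex -3.692 -1.496 3.769
endloop
endfacet
facet normal 0.481 0.592 -0.647
outer loop
vertex -2.107 -0.584 2.874
vertex -2.788 -0.384 2.551
vertex -2.501 0.032 3.145
endloop
endfacet
facet normal 0.512 -0.049 0.857
outer loop
vertex -2.107 -0.584 2.874
vertex -2.501 0.032 3.145
vertex -3.692 -1.496 3.769
endloop
endfacet

endsolid


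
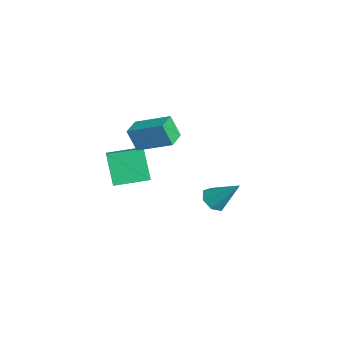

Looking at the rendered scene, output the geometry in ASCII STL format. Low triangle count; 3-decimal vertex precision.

solid 
facet normal -0.834 0.551 -0.031
outer loop
vertex 0.063 -2.203 3.694
vertex 1.097 -0.591 4.53
vertex 0.405 -1.757 2.412
endloop
endfacet
facet normal -0.494 -0.772 -0.400
outer loop
vertex 1.423 -2.429 2.45
vertex 0.063 -2.203 3.694
vertex 0.405 -1.757 2.412
endloop
endfacet
facet normal -0.834 0.551 -0.031
outer loop
vertex 0.405 -1.757 2.412
vertex 1.097 -0.591 4.53
vertex 1.44 -0.145 3.248
endloop
endfacet
facet normal 0.244 0.318 -0.916
outer loop
vertex 1.44 -0.145 3.248
vertex 1.423 -2.429 2.45
vertex 0.405 -1.757 2.412
endloop
endfacet
facet normal -0.244 -0.318 0.916
outer loop
vertex 0.063 -2.203 3.694
vertex 2.115 -1.263 4.568
vertex 1.097 -0.591 4.53
endloop
endfacet
facet normal -0.495 -0.771 -0.401
outer loop
vertex 1.08 -2.875 3.732
vertex 0.063 -2.203 3.694
vertex 1.423 -2.429 2.45
endloop
endfacet
facet normal -0.244 -0.318 0.916
outer loop
vertex 1.08 -2.875 3.732
vertex 2.115 -1.263 4.568
vertex 0.063 -2.203 3.694
endloop
endfacet
facet normal 0.494 0.771 0.401
outer loop
vertex 1.097 -0.591 4.53
vertex 2.115 -1.263 4.568
vertex 1.44 -0.145 3.248
endloop
endfacet
facet normal 0.244 0.318 -0.916
outer loop
vertex 2.457 -0.817 3.286
vertex 1.423 -2.429 2.45
vertex 1.44 -0.145 3.248
endloop
endfacet
facet normal 0.495 0.771 0.400
outer loop
vertex 1.44 -0.145 3.248
vertex 2.115 -1.263 4.568
vertex 2.457 -0.817 3.286
endloop
endfacet
facet normal 0.834 -0.551 0.031
outer loop
vertex 2.457 -0.817 3.286
vertex 1.08 -2.875 3.732
vertex 1.423 -2.429 2.45
endloop
endfacet
facet normal 0.834 -0.551 0.031
outer loop
vertex 2.115 -1.263 4.568
vertex 1.08 -2.875 3.732
vertex 2.457 -0.817 3.286
endloop
endfacet
facet normal -0.846 0.153 -0.512
outer loop
vertex -1.115 -3.529 0.728
vertex -0.919 -1.595 0.982
vertex -0.045 -3.41 -1.005
endloop
endfacet
facet normal -0.101 -0.986 -0.130
outer loop
vertex 0.919 -3.585 -0.422
vertex -1.115 -3.529 0.728
vertex -0.045 -3.41 -1.005
endloop
endfacet
facet normal -0.845 0.153 -0.512
outer loop
vertex -0.045 -3.41 -1.005
vertex -0.919 -1.595 0.982
vertex 0.151 -1.477 -0.751
endloop
endfacet
facet normal 0.524 0.058 -0.849
outer loop
vertex 0.151 -1.477 -0.751
vertex 0.919 -3.585 -0.422
vertex -0.045 -3.41 -1.005
endloop
endfacet
facet normal -0.524 -0.058 0.849
outer loop
vertex -1.115 -3.529 0.728
vertex 0.045 -1.77 1.565
vertex -0.919 -1.595 0.982
endloop
endfacet
facet normal -0.100 -0.987 -0.129
outer loop
vertex -0.151 -3.703 1.311
vertex -1.115 -3.529 0.728
vertex 0.919 -3.585 -0.422
endloop
endfacet
facet normal -0.524 -0.058 0.850
outer loop
vertex -0.151 -3.703 1.311
vertex 0.045 -1.77 1.565
vertex -1.115 -3.529 0.728
endloop
endfacet
facet normal 0.101 0.986 0.129
outer loop
vertex -0.919 -1.595 0.982
vertex 0.045 -1.77 1.565
vertex 0.151 -1.477 -0.751
endloop
endfacet
facet normal 0.524 0.058 -0.850
outer loop
vertex 1.115 -1.651 -0.168
vertex 0.919 -3.585 -0.422
vertex 0.151 -1.477 -0.751
endloop
endfacet
facet normal 0.100 0.987 0.129
outer loop
vertex 0.151 -1.477 -0.751
vertex 0.045 -1.77 1.565
vertex 1.115 -1.651 -0.168
endloop
endfacet
facet normal 0.845 -0.153 0.512
outer loop
vertex 1.115 -1.651 -0.168
vertex -0.151 -3.703 1.311
vertex 0.919 -3.585 -0.422
endloop
endfacet
facet normal 0.846 -0.153 0.512
outer loop
vertex 0.045 -1.77 1.565
vertex -0.151 -3.703 1.311
vertex 1.115 -1.651 -0.168
endloop
endfacet
facet normal -0.417 -0.543 -0.729
outer loop
vertex 0.041 2.468 -4.154
vertex -0.564 2.211 -3.616
vertex -0.562 2.892 -4.125
endloop
endfacet
facet normal 0.515 0.760 -0.397
outer loop
vertex 0.041 2.468 -4.154
vertex -0.562 2.892 -4.125
vertex 0.324 3.369 -2.064
endloop
endfacet
facet normal -0.417 -0.543 -0.729
outer loop
vertex -0.562 2.892 -4.125
vertex -0.564 2.211 -3.616
vertex -1.167 2.802 -3.712
endloop
endfacet
facet normal -0.229 0.965 -0.125
outer loop
vertex -0.562 2.892 -4.125
vertex -1.167 2.802 -3.712
vertex 0.324 3.369 -2.064
endloop
endfacet
facet normal -0.417 -0.544 -0.728
outer loop
vertex -1.167 2.802 -3.712
vertex -0.564 2.211 -3.616
vertex -1.318 2.268 -3.227
endloop
endfacet
facet normal -0.692 0.583 0.426
outer loop
vertex -1.167 2.802 -3.712
vertex -1.318 2.268 -3.227
vertex 0.324 3.369 -2.064
endloop
endfacet
facet normal -0.417 -0.544 -0.728
outer loop
vertex -1.318 2.268 -3.227
vertex -0.564 2.211 -3.616
vertex -0.901 1.69 -3.034
endloop
endfacet
facet normal -0.529 -0.101 0.842
outer loop
vertex -1.318 2.268 -3.227
vertex -0.901 1.69 -3.034
vertex 0.324 3.369 -2.064
endloop
endfacet
facet normal -0.417 -0.544 -0.728
outer loop
vertex -0.901 1.69 -3.034
vertex -0.564 2.211 -3.616
vertex -0.23 1.505 -3.28
endloop
endfacet
facet normal 0.140 -0.570 0.810
outer loop
vertex -0.901 1.69 -3.034
vertex -0.23 1.505 -3.28
vertex 0.324 3.369 -2.064
endloop
endfacet
facet normal -0.417 -0.544 -0.728
outer loop
vertex -0.23 1.505 -3.28
vertex -0.564 2.211 -3.616
vertex 0.189 1.851 -3.778
endloop
endfacet
facet normal 0.809 -0.471 0.353
outer loop
vertex -0.23 1.505 -3.28
vertex 0.189 1.851 -3.778
vertex 0.324 3.369 -2.064
endloop
endfacet
facet normal -0.417 -0.544 -0.728
outer loop
vertex 0.189 1.851 -3.778
vertex -0.564 2.211 -3.616
vertex 0.041 2.468 -4.154
endloop
endfacet
facet normal 0.975 0.122 -0.184
outer loop
vertex 0.189 1.851 -3.778
vertex 0.041 2.468 -4.154
vertex 0.324 3.369 -2.064
endloop
endfacet

endsolid
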